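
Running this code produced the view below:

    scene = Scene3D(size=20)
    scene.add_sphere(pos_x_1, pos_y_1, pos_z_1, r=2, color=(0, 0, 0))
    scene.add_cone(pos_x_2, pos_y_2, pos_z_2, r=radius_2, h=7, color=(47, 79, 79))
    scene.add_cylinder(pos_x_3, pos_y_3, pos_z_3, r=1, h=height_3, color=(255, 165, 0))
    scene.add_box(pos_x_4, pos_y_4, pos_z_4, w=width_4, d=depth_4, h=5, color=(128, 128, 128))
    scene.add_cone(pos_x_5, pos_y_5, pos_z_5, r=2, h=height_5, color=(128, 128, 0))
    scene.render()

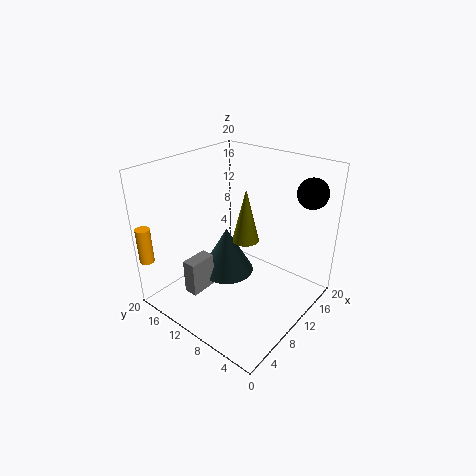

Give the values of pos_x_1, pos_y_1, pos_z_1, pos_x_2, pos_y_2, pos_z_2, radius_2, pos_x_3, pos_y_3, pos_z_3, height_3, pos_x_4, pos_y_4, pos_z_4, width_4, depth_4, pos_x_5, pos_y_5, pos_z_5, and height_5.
pos_x_1 = 15, pos_y_1 = 2, pos_z_1 = 17, pos_x_2 = 11, pos_y_2 = 13, pos_z_2 = 3, radius_2 = 4, pos_x_3 = 1, pos_y_3 = 19, pos_z_3 = 7, height_3 = 5, pos_x_4 = 4, pos_y_4 = 13, pos_z_4 = 2, width_4 = 4, depth_4 = 2, pos_x_5 = 13, pos_y_5 = 11, pos_z_5 = 8, height_5 = 8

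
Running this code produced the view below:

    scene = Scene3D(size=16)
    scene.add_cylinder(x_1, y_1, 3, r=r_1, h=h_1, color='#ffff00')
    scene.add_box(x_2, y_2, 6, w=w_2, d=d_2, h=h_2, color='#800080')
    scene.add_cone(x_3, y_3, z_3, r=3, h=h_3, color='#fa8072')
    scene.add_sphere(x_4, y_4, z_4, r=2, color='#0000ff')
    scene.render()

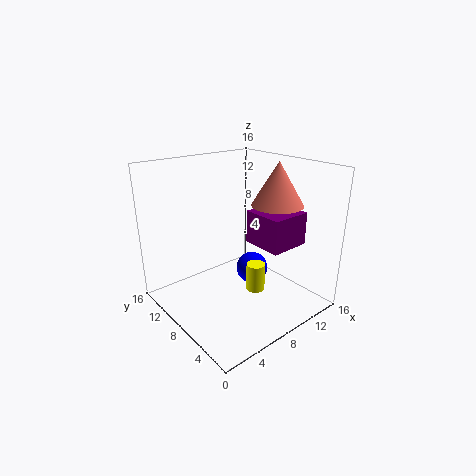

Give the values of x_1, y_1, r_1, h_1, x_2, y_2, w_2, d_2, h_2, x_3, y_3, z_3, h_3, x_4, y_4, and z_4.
x_1 = 8
y_1 = 5
r_1 = 1
h_1 = 3
x_2 = 11
y_2 = 5
w_2 = 5
d_2 = 5
h_2 = 4
x_3 = 13
y_3 = 7
z_3 = 11
h_3 = 5
x_4 = 12
y_4 = 10
z_4 = 2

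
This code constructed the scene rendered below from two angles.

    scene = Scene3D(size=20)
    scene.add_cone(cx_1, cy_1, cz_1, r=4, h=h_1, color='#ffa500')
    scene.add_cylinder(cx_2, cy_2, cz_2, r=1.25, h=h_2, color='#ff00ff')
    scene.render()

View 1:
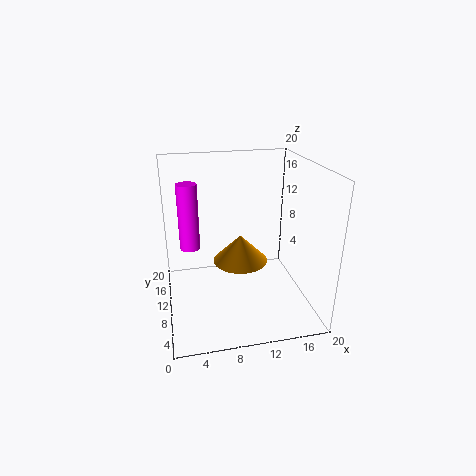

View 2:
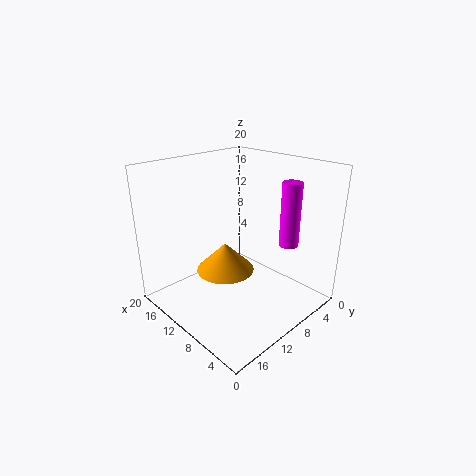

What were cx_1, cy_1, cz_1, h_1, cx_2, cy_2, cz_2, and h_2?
cx_1 = 10.75, cy_1 = 11.75, cz_1 = 5.5, h_1 = 4, cx_2 = 3.25, cy_2 = 7.5, cz_2 = 10.5, h_2 = 8.25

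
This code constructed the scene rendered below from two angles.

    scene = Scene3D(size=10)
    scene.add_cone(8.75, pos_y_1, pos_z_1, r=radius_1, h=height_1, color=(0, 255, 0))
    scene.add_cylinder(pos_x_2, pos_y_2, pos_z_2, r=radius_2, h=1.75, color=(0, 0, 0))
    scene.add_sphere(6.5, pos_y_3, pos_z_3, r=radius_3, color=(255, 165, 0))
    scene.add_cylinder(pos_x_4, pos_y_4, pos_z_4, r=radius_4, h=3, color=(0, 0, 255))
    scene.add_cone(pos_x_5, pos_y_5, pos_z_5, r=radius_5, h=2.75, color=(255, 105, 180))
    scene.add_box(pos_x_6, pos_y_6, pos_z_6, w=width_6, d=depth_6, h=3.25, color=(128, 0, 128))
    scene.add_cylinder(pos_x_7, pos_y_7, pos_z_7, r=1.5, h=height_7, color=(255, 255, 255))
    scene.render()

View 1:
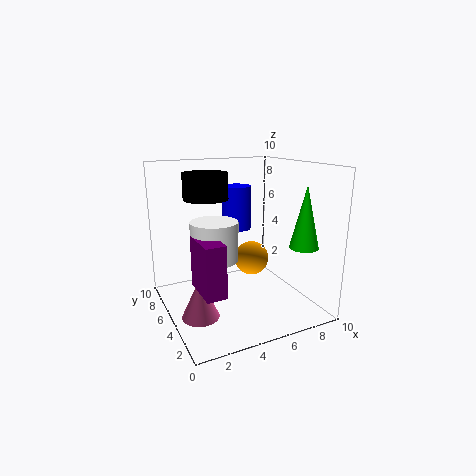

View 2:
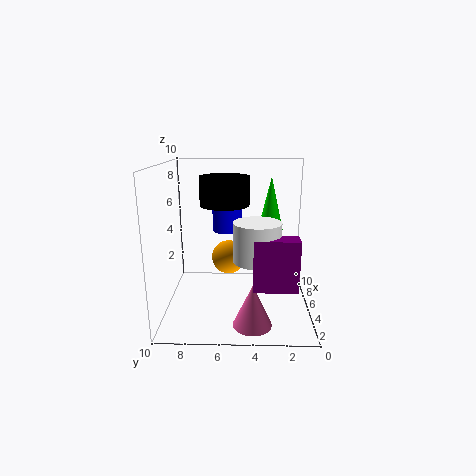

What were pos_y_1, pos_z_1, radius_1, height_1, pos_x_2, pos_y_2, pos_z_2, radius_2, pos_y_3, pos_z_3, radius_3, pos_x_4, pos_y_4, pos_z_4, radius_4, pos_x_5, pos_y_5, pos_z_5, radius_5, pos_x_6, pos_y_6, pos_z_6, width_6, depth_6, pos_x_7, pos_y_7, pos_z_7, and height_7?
pos_y_1 = 2.5
pos_z_1 = 4.5
radius_1 = 1
height_1 = 4.25
pos_x_2 = 3
pos_y_2 = 5.75
pos_z_2 = 7.75
radius_2 = 1.5
pos_y_3 = 5.75
pos_z_3 = 3
radius_3 = 1.25
pos_x_4 = 5.25
pos_y_4 = 5.75
pos_z_4 = 5.5
radius_4 = 1
pos_x_5 = 1.75
pos_y_5 = 4
pos_z_5 = 0.25
radius_5 = 1.25
pos_x_6 = 1.25
pos_y_6 = 1.25
pos_z_6 = 2.75
width_6 = 1.25
depth_6 = 2.75
pos_x_7 = 2.75
pos_y_7 = 3.75
pos_z_7 = 4.25
height_7 = 2.5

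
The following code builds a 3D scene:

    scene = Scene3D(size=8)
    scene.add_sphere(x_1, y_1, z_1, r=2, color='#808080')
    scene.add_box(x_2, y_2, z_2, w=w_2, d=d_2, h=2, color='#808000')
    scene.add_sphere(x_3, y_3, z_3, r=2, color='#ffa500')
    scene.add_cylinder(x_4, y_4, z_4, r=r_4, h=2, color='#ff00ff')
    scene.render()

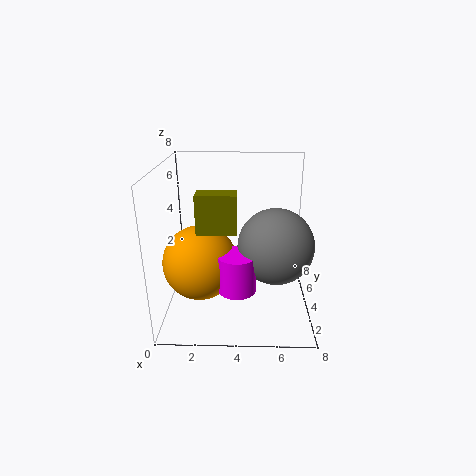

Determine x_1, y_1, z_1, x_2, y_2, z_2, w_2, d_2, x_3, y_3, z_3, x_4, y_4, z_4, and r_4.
x_1 = 6; y_1 = 3; z_1 = 4; x_2 = 2; y_2 = 2; z_2 = 5; w_2 = 2; d_2 = 1; x_3 = 2; y_3 = 3; z_3 = 3; x_4 = 4; y_4 = 2; z_4 = 2; r_4 = 1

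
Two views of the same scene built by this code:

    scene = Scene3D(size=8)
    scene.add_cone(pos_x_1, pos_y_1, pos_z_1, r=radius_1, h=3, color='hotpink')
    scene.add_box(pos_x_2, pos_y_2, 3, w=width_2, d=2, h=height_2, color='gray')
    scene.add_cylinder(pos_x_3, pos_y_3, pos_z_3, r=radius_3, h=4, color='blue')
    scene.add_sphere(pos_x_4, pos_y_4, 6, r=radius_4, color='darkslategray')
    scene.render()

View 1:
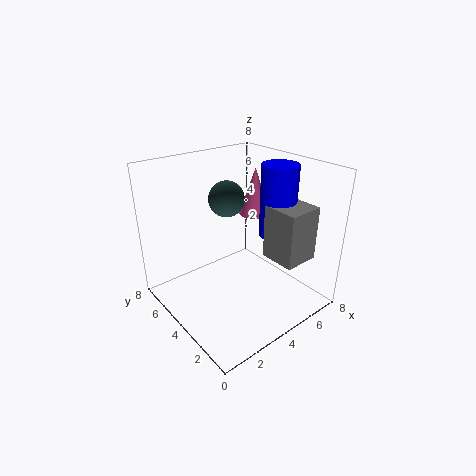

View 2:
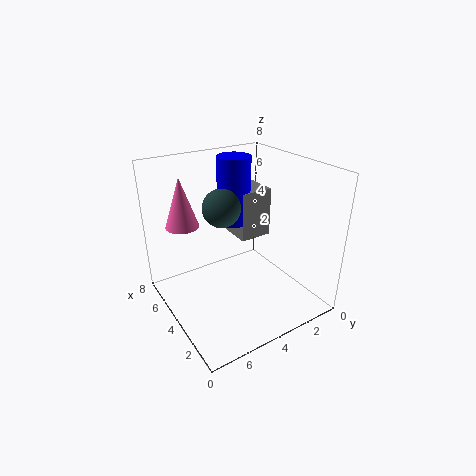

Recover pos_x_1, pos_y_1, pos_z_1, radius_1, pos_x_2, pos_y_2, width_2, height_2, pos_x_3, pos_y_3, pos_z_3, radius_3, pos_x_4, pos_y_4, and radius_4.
pos_x_1 = 7
pos_y_1 = 6
pos_z_1 = 4
radius_1 = 1
pos_x_2 = 5
pos_y_2 = 1
width_2 = 2
height_2 = 3
pos_x_3 = 6
pos_y_3 = 3
pos_z_3 = 4
radius_3 = 1
pos_x_4 = 4
pos_y_4 = 5
radius_4 = 1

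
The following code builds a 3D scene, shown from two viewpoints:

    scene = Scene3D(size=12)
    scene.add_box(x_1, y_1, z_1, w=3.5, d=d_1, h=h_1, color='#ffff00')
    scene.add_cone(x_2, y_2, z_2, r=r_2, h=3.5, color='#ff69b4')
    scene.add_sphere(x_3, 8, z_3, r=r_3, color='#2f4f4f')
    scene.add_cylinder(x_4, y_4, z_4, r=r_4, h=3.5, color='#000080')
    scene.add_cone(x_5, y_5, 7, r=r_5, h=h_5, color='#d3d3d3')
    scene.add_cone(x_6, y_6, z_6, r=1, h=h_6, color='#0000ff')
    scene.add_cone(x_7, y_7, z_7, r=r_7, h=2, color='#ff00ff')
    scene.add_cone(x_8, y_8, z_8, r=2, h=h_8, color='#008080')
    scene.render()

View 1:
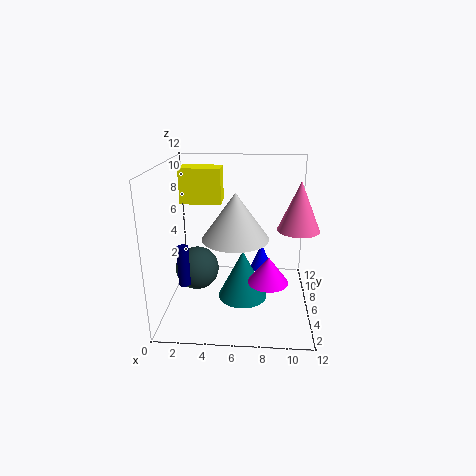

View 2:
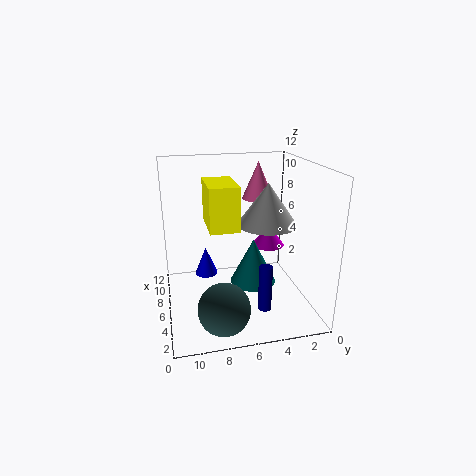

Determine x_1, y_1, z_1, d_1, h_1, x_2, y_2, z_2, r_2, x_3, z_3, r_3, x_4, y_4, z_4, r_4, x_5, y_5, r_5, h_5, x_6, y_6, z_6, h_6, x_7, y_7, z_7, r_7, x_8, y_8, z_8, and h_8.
x_1 = 1
y_1 = 7
z_1 = 8.5
d_1 = 2
h_1 = 3
x_2 = 10.5
y_2 = 3
z_2 = 8
r_2 = 1.5
x_3 = 2
z_3 = 2
r_3 = 2
x_4 = 1.5
y_4 = 5
z_4 = 2
r_4 = 0.5
x_5 = 6
y_5 = 3.5
r_5 = 2.5
h_5 = 3.5
x_6 = 8
y_6 = 8.5
z_6 = 2
h_6 = 2.5
x_7 = 8.5
y_7 = 2.5
z_7 = 4
r_7 = 1.5
x_8 = 6.5
y_8 = 4.5
z_8 = 1.5
h_8 = 4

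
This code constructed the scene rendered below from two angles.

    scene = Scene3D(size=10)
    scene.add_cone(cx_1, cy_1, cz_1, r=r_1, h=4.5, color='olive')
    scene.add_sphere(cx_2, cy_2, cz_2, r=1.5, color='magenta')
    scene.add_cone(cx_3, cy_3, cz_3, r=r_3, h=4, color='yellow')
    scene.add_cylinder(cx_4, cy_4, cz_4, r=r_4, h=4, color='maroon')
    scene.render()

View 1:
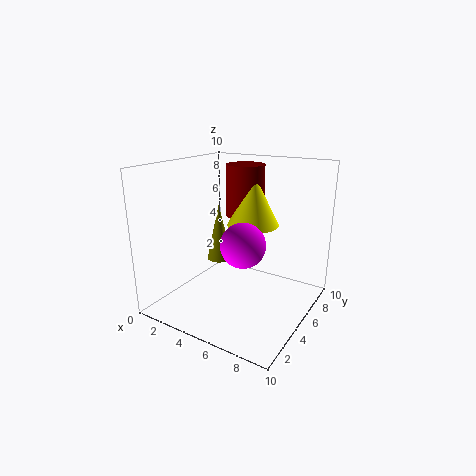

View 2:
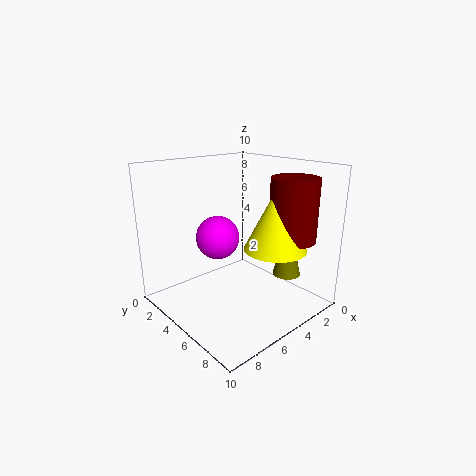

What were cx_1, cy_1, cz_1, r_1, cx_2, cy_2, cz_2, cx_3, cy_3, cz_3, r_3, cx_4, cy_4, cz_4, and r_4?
cx_1 = 2; cy_1 = 7; cz_1 = 2; r_1 = 1; cx_2 = 6; cy_2 = 4; cz_2 = 5; cx_3 = 4.5; cy_3 = 8; cz_3 = 5; r_3 = 2; cx_4 = 3.5; cy_4 = 8.5; cz_4 = 5.5; r_4 = 1.5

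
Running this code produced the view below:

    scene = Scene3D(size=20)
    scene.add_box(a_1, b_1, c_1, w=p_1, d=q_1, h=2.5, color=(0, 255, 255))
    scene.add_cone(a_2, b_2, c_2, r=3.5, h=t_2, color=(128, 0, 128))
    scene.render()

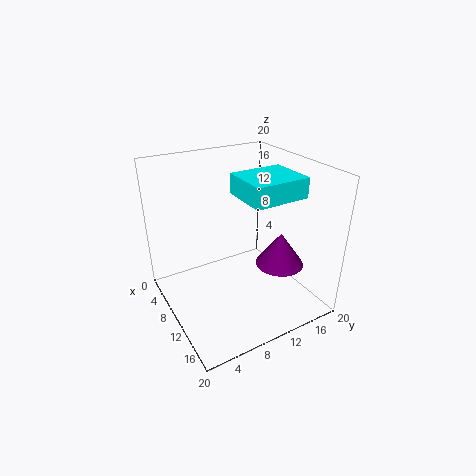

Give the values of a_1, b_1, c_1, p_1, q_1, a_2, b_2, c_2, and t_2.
a_1 = 11.5; b_1 = 8; c_1 = 17.5; p_1 = 6; q_1 = 7; a_2 = 12; b_2 = 16; c_2 = 5; t_2 = 5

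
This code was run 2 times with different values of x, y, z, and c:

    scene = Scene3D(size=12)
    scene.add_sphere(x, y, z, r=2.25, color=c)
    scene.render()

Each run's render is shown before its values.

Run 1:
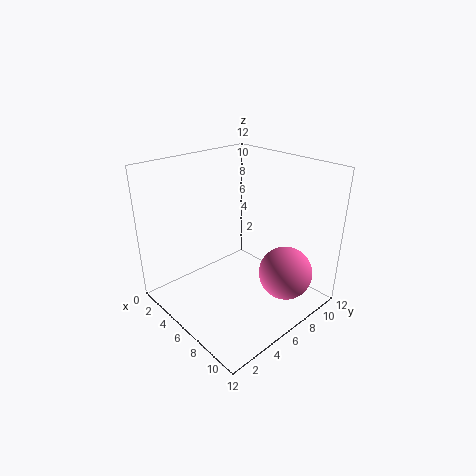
x = 9.25; y = 8.5; z = 3; c = 'hotpink'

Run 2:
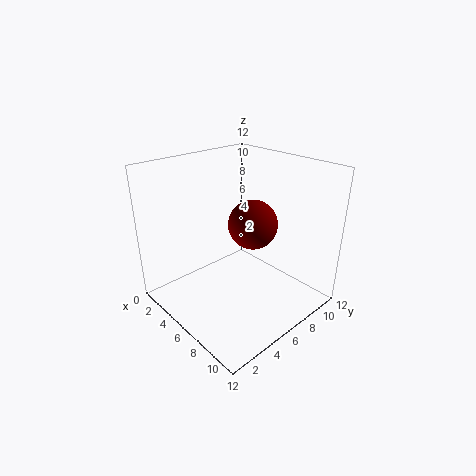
x = 5; y = 8.75; z = 6; c = 'maroon'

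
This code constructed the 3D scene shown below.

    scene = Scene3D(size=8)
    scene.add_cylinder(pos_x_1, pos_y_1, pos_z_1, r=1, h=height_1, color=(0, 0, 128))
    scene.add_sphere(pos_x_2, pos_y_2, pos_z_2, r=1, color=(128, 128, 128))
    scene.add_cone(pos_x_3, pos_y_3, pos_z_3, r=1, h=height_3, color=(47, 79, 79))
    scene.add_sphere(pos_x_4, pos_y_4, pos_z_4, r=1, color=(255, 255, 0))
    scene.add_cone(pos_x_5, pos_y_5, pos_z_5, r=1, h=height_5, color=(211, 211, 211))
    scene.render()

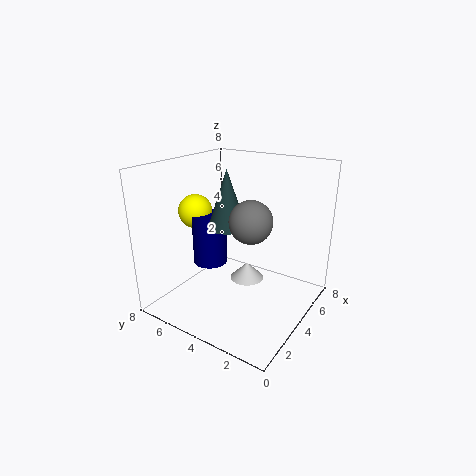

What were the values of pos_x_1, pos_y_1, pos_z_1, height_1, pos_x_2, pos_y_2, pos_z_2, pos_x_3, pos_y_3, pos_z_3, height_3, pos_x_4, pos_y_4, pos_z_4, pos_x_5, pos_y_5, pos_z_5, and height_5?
pos_x_1 = 4; pos_y_1 = 6; pos_z_1 = 2; height_1 = 3; pos_x_2 = 2; pos_y_2 = 2; pos_z_2 = 6; pos_x_3 = 3; pos_y_3 = 4; pos_z_3 = 5; height_3 = 3; pos_x_4 = 4; pos_y_4 = 7; pos_z_4 = 5; pos_x_5 = 5; pos_y_5 = 4; pos_z_5 = 1; height_5 = 1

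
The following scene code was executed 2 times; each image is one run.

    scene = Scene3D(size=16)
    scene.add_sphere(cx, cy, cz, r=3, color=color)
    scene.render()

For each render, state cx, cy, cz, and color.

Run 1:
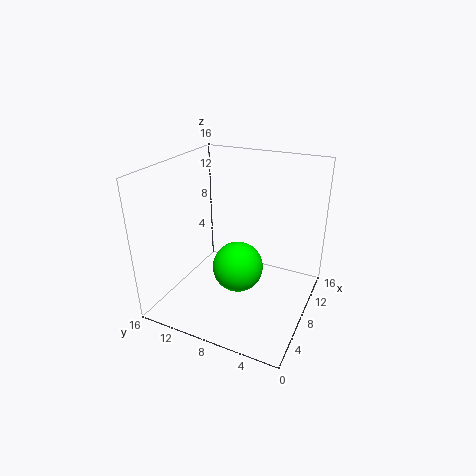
cx = 9
cy = 8.5
cz = 3.5
color = 'lime'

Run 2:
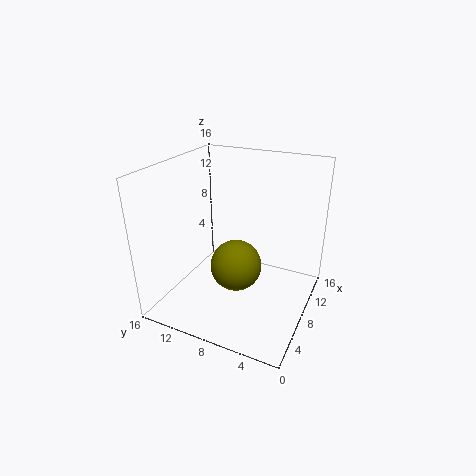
cx = 8.5
cy = 8.5
cz = 4
color = 'olive'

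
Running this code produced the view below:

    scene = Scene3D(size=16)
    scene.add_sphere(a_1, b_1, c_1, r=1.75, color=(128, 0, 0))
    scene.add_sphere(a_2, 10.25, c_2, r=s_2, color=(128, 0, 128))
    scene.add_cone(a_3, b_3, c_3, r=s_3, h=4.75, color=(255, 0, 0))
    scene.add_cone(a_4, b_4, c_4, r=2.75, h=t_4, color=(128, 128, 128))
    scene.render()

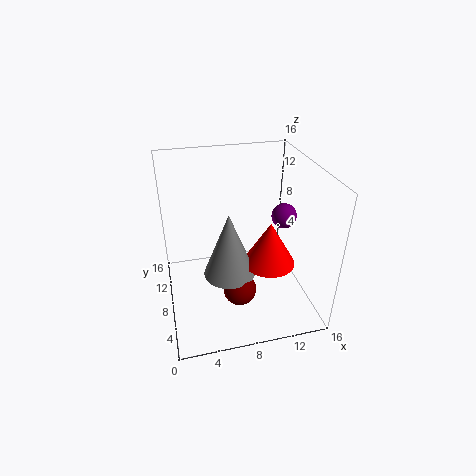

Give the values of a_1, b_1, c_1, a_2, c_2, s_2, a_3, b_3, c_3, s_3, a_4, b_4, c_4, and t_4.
a_1 = 7.25; b_1 = 4.25; c_1 = 4; a_2 = 14.25; c_2 = 8.75; s_2 = 1.5; a_3 = 10.75; b_3 = 5.25; c_3 = 6.25; s_3 = 2.75; a_4 = 6.5; b_4 = 5.75; c_4 = 5.25; t_4 = 7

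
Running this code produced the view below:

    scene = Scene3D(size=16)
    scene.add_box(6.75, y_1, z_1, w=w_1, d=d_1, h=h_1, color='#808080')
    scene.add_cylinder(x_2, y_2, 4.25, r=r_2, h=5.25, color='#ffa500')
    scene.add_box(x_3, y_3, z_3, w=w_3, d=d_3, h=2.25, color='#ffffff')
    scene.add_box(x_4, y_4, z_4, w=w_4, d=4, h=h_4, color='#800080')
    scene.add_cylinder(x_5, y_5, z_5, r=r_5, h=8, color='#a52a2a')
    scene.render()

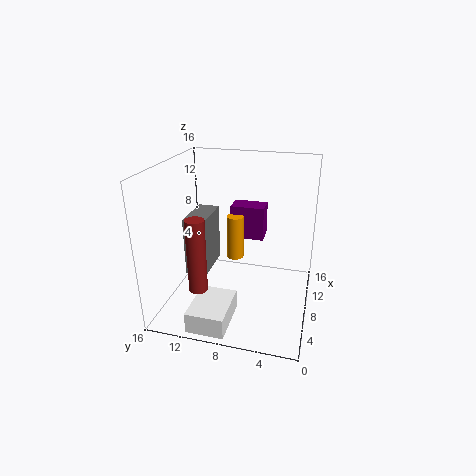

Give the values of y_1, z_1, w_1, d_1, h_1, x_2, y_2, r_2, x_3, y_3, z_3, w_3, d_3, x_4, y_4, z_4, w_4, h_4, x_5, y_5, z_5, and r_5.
y_1 = 11.5, z_1 = 3.25, w_1 = 5.25, d_1 = 2.5, h_1 = 6.75, x_2 = 10.5, y_2 = 9, r_2 = 1, x_3 = 0.25, y_3 = 7.5, z_3 = 0.5, w_3 = 5.25, d_3 = 4, x_4 = 11, y_4 = 5.75, z_4 = 6.5, w_4 = 2.5, h_4 = 4, x_5 = 3.75, y_5 = 11.25, z_5 = 3.5, r_5 = 1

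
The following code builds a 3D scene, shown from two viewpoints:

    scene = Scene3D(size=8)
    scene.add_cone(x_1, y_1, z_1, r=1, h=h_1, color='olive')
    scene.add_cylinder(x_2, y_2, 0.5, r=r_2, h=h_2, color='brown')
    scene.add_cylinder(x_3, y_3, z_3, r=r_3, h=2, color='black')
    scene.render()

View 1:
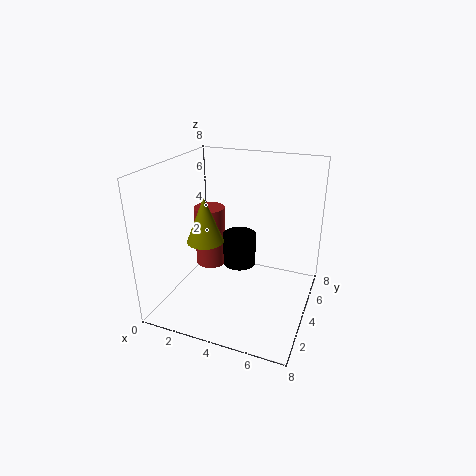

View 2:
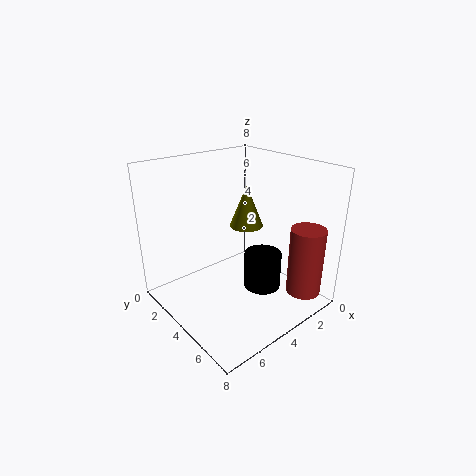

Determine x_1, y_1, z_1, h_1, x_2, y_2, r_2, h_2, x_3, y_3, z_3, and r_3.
x_1 = 2.5; y_1 = 3; z_1 = 4; h_1 = 2.5; x_2 = 1; y_2 = 6.5; r_2 = 1; h_2 = 4; x_3 = 3.5; y_3 = 5.5; z_3 = 1.5; r_3 = 1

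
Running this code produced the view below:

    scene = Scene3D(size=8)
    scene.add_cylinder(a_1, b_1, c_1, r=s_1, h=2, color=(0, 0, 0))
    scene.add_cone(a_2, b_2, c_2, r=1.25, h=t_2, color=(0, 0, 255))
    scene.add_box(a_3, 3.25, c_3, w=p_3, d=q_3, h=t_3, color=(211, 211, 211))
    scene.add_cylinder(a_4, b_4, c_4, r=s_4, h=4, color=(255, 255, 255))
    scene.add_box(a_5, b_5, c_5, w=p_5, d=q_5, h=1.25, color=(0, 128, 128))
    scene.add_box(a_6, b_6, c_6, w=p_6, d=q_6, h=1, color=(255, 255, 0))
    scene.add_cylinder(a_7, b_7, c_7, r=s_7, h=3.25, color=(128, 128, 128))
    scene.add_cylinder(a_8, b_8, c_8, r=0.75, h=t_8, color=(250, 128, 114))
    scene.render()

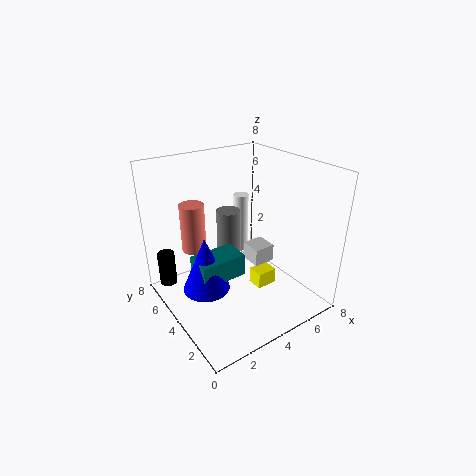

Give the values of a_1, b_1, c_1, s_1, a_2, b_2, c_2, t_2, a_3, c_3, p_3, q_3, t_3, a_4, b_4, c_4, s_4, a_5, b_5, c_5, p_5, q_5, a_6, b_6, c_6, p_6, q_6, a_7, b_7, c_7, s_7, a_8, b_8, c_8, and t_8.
a_1 = 0.75
b_1 = 6.75
c_1 = 0.75
s_1 = 0.5
a_2 = 1.75
b_2 = 3.75
c_2 = 1.75
t_2 = 3
a_3 = 4.75
c_3 = 2.25
p_3 = 1.25
q_3 = 1.25
t_3 = 1
a_4 = 6.5
b_4 = 7.25
c_4 = 1
s_4 = 0.5
a_5 = 1.25
b_5 = 3
c_5 = 2.25
p_5 = 2.5
q_5 = 1.5
a_6 = 5.25
b_6 = 3.5
c_6 = 0.25
p_6 = 1.25
q_6 = 1
a_7 = 5
b_7 = 6.5
c_7 = 1.25
s_7 = 0.75
a_8 = 2.75
b_8 = 7
c_8 = 2.25
t_8 = 3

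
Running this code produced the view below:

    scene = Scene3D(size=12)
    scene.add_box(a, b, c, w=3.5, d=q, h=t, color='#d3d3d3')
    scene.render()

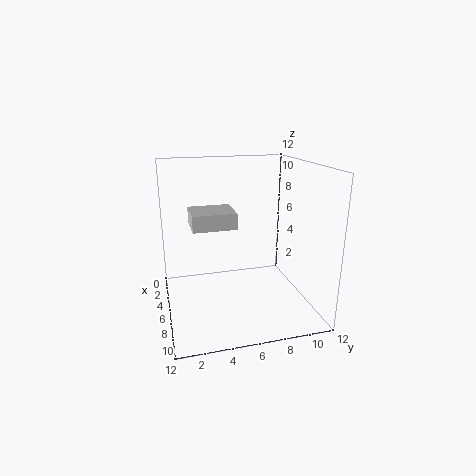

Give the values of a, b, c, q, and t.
a = 0.5
b = 2.5
c = 6
q = 4
t = 1.5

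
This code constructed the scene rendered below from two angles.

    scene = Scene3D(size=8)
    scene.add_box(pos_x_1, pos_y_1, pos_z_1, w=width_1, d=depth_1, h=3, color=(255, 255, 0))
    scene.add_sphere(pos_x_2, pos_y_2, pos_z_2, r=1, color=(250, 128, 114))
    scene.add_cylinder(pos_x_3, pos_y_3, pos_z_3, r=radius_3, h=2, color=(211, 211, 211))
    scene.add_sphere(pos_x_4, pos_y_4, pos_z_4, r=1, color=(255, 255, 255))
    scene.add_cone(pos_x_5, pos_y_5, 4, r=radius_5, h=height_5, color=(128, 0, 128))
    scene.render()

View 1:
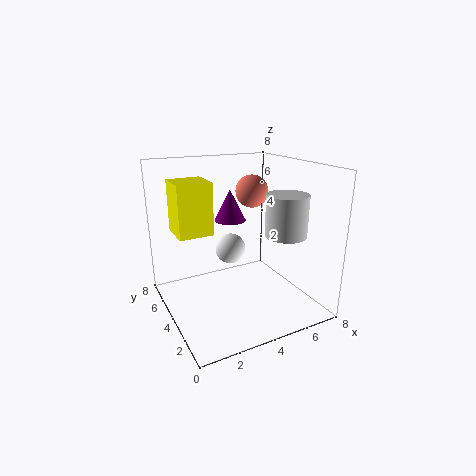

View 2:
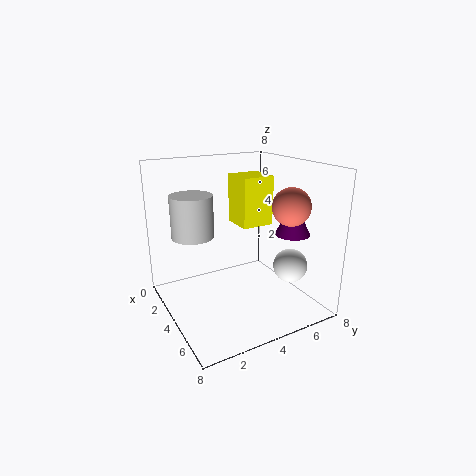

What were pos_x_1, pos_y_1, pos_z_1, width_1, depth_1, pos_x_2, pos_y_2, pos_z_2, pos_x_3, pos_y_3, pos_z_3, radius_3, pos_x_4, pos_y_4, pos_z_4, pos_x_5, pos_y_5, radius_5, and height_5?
pos_x_1 = 1, pos_y_1 = 5, pos_z_1 = 4, width_1 = 2, depth_1 = 2, pos_x_2 = 6, pos_y_2 = 6, pos_z_2 = 6, pos_x_3 = 5, pos_y_3 = 1, pos_z_3 = 5, radius_3 = 1, pos_x_4 = 5, pos_y_4 = 7, pos_z_4 = 2, pos_x_5 = 5, pos_y_5 = 7, radius_5 = 1, height_5 = 2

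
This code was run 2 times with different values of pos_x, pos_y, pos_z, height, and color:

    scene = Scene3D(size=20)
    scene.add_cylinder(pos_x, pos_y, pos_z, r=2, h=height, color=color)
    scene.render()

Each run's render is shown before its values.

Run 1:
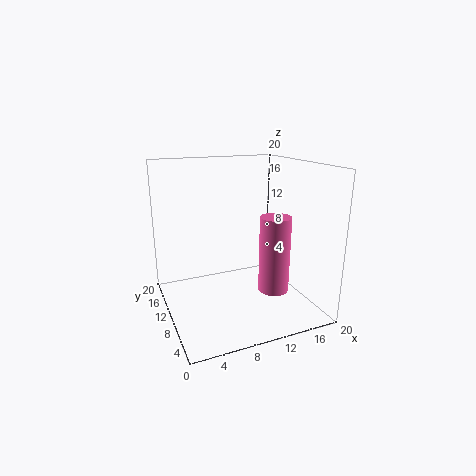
pos_x = 13, pos_y = 5, pos_z = 4, height = 10, color = 'hotpink'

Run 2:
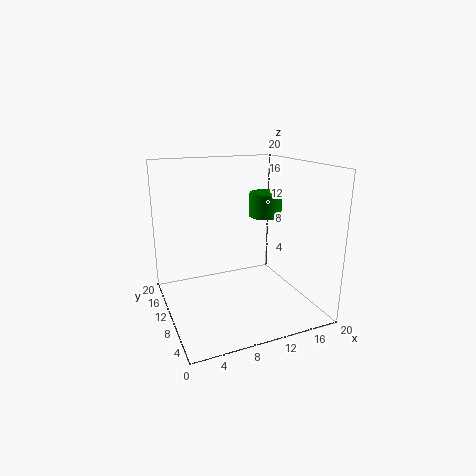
pos_x = 12, pos_y = 6, pos_z = 14, height = 3, color = 'green'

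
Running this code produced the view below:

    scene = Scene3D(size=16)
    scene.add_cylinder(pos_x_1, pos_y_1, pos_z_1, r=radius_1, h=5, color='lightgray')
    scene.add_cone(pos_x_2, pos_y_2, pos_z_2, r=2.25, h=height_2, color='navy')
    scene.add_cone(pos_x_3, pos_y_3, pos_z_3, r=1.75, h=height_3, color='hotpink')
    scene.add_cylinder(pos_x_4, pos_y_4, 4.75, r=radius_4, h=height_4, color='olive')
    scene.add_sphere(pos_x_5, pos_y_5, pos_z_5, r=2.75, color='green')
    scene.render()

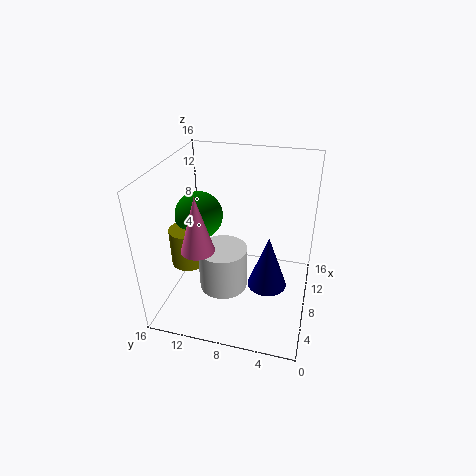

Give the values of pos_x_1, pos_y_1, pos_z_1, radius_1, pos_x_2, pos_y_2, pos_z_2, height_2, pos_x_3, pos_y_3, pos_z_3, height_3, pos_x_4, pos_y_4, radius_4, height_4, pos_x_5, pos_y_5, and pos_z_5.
pos_x_1 = 7, pos_y_1 = 9.5, pos_z_1 = 2, radius_1 = 2.75, pos_x_2 = 8, pos_y_2 = 4.5, pos_z_2 = 2.25, height_2 = 6.25, pos_x_3 = 4.25, pos_y_3 = 11.25, pos_z_3 = 8.25, height_3 = 6, pos_x_4 = 6.75, pos_y_4 = 13.5, radius_4 = 2, height_4 = 4.25, pos_x_5 = 9.25, pos_y_5 = 13, pos_z_5 = 9.5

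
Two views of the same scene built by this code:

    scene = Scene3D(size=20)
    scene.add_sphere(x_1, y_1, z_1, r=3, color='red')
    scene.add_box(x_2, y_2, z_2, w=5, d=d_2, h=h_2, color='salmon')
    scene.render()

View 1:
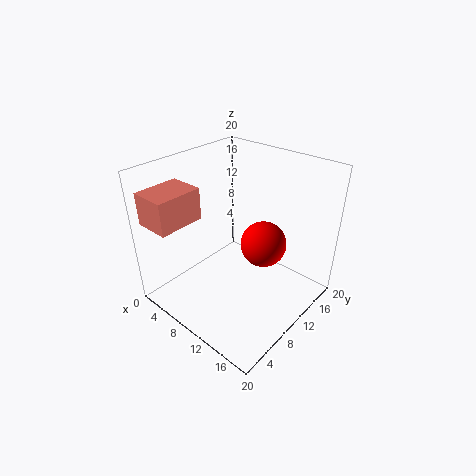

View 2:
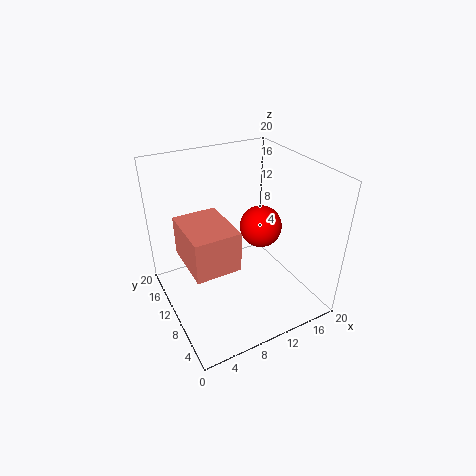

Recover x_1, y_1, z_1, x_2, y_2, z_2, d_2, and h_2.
x_1 = 14, y_1 = 10.5, z_1 = 10.5, x_2 = 0.5, y_2 = 1, z_2 = 12.5, d_2 = 6.5, h_2 = 4.5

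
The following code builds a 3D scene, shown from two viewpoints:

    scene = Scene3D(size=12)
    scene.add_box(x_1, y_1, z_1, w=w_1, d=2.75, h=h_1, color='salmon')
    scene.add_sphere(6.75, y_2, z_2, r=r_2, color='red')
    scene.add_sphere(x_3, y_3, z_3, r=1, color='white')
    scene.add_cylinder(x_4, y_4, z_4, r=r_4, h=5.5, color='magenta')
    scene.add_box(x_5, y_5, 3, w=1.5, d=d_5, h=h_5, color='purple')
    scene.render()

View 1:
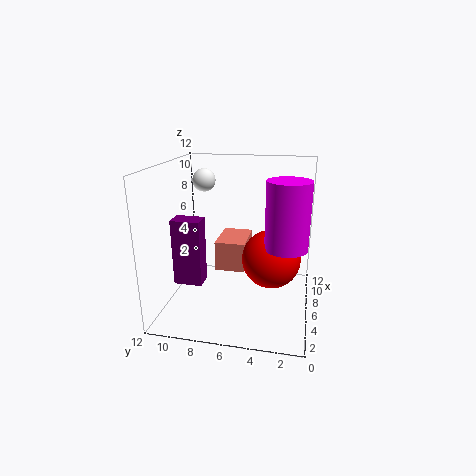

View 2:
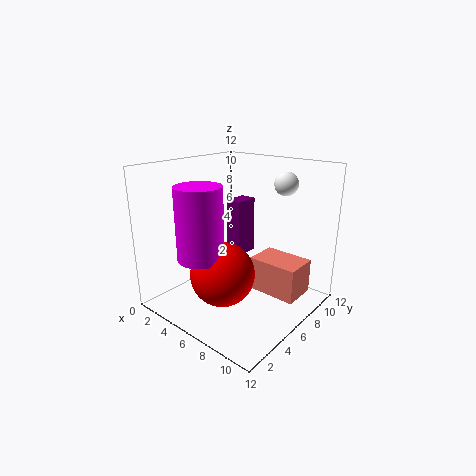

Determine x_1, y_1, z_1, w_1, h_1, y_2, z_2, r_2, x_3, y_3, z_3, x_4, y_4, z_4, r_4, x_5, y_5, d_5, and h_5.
x_1 = 7.5
y_1 = 5.75
z_1 = 2
w_1 = 4
h_1 = 2.75
y_2 = 3.25
z_2 = 4
r_2 = 2.5
x_3 = 8.25
y_3 = 9.5
z_3 = 10.25
x_4 = 5.75
y_4 = 2
z_4 = 5.5
r_4 = 1.75
x_5 = 2.75
y_5 = 8.25
d_5 = 2.25
h_5 = 5.25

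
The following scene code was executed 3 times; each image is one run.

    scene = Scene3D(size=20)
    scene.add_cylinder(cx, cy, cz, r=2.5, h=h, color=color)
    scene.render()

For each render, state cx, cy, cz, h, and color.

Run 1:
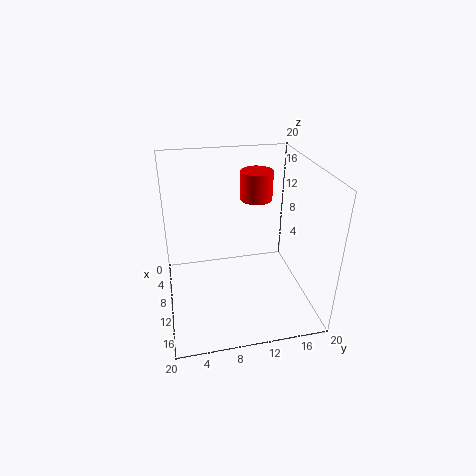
cx = 3
cy = 14.5
cz = 12.5
h = 4.5
color = 'red'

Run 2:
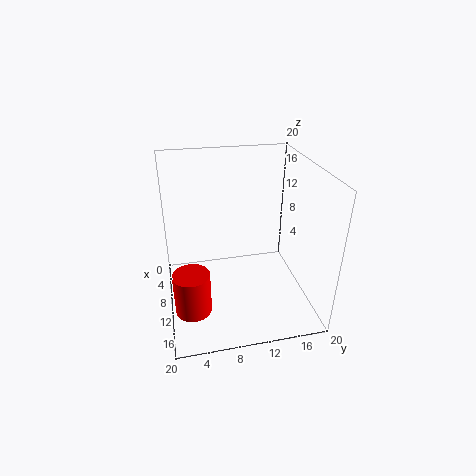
cx = 13
cy = 3
cz = 1
h = 6
color = 'red'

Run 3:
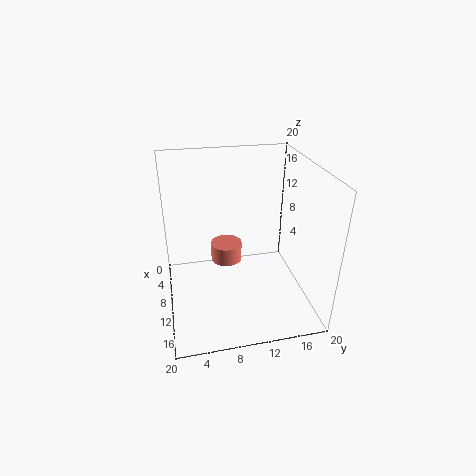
cx = 3.5
cy = 9.5
cz = 2.5
h = 3
color = 'salmon'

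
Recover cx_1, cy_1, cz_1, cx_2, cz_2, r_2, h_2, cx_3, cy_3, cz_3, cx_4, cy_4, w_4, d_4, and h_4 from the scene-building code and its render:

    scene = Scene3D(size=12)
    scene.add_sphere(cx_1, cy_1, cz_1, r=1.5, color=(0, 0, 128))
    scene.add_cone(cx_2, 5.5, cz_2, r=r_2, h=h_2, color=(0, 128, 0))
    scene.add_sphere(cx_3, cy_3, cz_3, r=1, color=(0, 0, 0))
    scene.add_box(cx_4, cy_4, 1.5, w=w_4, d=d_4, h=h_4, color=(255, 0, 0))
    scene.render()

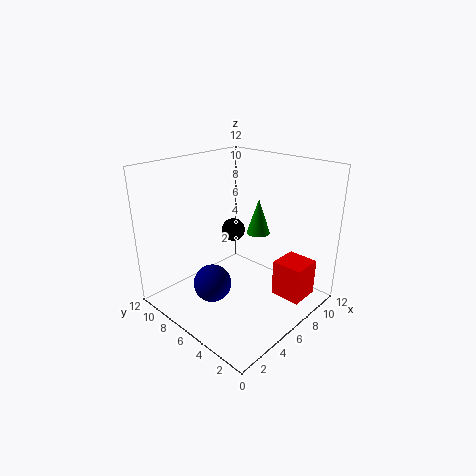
cx_1 = 3
cy_1 = 6
cz_1 = 3
cx_2 = 8
cz_2 = 6
r_2 = 1
h_2 = 3
cx_3 = 7
cy_3 = 7.5
cz_3 = 6
cx_4 = 7
cy_4 = 0.5
w_4 = 2.5
d_4 = 2.5
h_4 = 3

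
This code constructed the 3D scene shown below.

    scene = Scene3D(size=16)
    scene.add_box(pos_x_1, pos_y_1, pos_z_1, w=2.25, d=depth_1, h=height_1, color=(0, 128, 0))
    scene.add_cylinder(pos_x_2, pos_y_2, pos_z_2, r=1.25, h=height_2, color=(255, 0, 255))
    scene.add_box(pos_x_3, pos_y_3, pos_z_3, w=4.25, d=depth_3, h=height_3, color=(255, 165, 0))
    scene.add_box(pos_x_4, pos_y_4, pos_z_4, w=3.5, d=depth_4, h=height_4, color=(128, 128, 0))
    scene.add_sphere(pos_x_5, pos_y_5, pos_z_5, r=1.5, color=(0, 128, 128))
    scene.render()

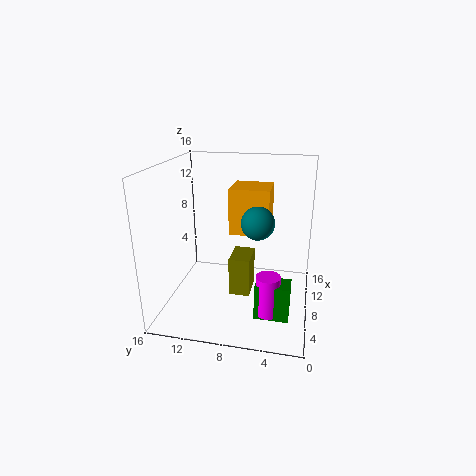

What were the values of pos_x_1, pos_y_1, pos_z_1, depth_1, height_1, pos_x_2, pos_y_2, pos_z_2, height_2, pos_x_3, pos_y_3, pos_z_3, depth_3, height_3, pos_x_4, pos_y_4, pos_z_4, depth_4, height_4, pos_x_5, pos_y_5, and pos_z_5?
pos_x_1 = 2.75
pos_y_1 = 1.75
pos_z_1 = 1.5
depth_1 = 3.5
height_1 = 3.75
pos_x_2 = 3.75
pos_y_2 = 4
pos_z_2 = 1.75
height_2 = 4.25
pos_x_3 = 8.75
pos_y_3 = 4.75
pos_z_3 = 8
depth_3 = 4.5
height_3 = 5.25
pos_x_4 = 5.5
pos_y_4 = 6.25
pos_z_4 = 2.25
depth_4 = 2.25
height_4 = 4.25
pos_x_5 = 2.5
pos_y_5 = 5
pos_z_5 = 12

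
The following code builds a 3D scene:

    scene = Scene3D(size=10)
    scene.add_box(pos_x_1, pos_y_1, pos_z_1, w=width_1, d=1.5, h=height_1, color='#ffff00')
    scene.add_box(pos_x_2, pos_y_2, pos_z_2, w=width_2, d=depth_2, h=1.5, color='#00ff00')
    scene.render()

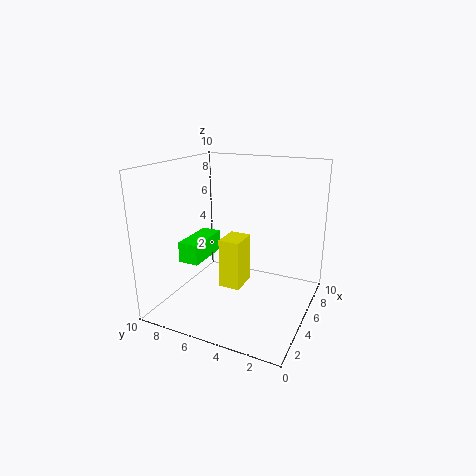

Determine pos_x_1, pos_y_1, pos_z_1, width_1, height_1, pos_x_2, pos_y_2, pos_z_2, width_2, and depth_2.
pos_x_1 = 4, pos_y_1 = 4.5, pos_z_1 = 1.5, width_1 = 2, height_1 = 3.5, pos_x_2 = 3.5, pos_y_2 = 7.5, pos_z_2 = 3, width_2 = 3.5, depth_2 = 1.5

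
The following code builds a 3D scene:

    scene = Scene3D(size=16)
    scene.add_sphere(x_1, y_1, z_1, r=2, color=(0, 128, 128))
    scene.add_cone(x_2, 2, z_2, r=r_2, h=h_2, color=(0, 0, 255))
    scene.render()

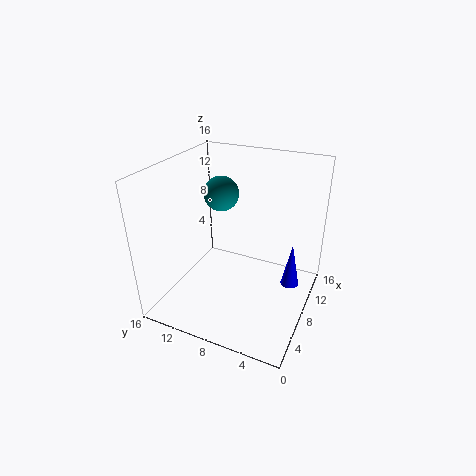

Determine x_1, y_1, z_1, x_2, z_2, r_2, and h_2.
x_1 = 10, y_1 = 11, z_1 = 12, x_2 = 9, z_2 = 3, r_2 = 1, h_2 = 5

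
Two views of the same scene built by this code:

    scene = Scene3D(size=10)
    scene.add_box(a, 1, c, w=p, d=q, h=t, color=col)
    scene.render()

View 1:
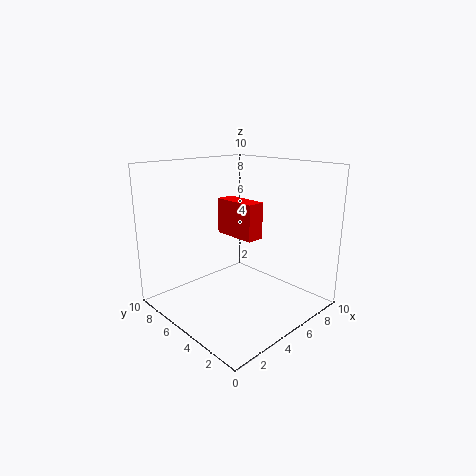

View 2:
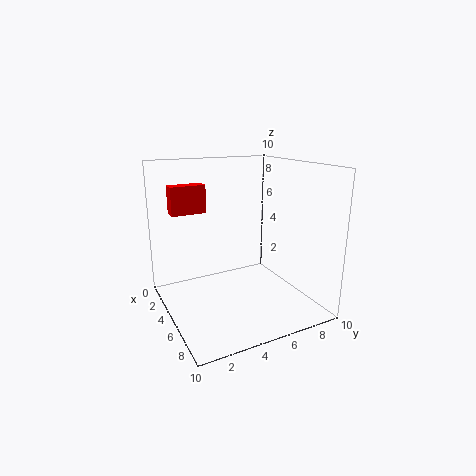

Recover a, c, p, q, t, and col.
a = 2, c = 6.5, p = 1, q = 2.5, t = 2, col = 'red'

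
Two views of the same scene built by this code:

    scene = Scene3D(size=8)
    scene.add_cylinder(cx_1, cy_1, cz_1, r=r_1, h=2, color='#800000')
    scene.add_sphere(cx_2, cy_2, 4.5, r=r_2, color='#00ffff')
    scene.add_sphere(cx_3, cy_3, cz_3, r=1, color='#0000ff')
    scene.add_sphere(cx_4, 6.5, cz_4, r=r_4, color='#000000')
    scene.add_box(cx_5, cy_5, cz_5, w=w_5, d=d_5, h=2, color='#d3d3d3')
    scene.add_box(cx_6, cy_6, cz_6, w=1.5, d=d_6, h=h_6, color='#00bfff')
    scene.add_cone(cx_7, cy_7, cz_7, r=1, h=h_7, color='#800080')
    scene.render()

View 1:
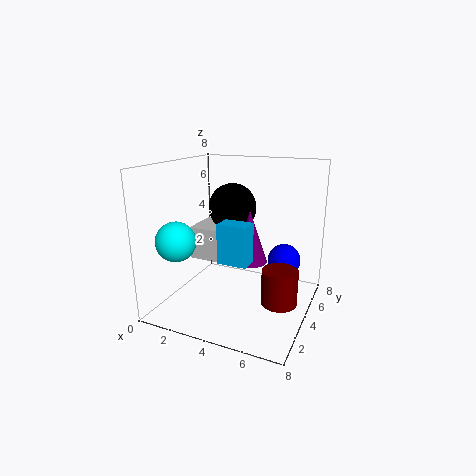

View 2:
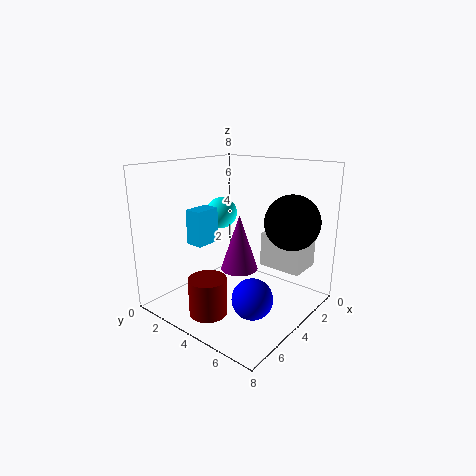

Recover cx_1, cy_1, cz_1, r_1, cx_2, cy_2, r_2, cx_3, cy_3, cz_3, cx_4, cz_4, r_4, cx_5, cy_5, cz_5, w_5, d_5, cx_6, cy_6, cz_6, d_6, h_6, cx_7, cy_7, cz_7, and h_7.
cx_1 = 6.5, cy_1 = 4, cz_1 = 0.5, r_1 = 1, cx_2 = 2, cy_2 = 1, r_2 = 1, cx_3 = 6, cy_3 = 6.5, cz_3 = 2, cx_4 = 2.5, cz_4 = 5, r_4 = 1.5, cx_5 = 0.5, cy_5 = 4.5, cz_5 = 2, w_5 = 2, d_5 = 2.5, cx_6 = 4, cy_6 = 1.5, cz_6 = 3.5, d_6 = 1, h_6 = 2, cx_7 = 4.5, cy_7 = 4.5, cz_7 = 2.5, h_7 = 3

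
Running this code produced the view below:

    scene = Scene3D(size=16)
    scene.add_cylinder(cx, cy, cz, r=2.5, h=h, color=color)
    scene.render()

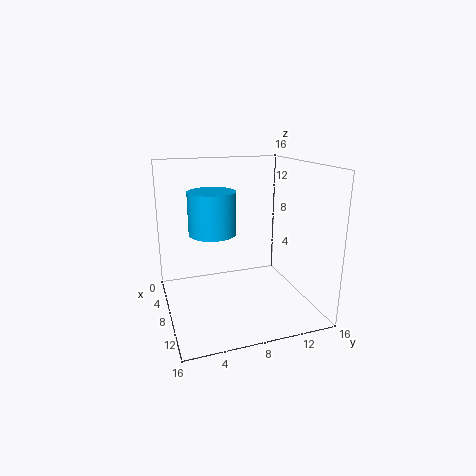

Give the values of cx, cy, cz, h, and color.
cx = 8.5, cy = 5, cz = 9, h = 4.5, color = 'deepskyblue'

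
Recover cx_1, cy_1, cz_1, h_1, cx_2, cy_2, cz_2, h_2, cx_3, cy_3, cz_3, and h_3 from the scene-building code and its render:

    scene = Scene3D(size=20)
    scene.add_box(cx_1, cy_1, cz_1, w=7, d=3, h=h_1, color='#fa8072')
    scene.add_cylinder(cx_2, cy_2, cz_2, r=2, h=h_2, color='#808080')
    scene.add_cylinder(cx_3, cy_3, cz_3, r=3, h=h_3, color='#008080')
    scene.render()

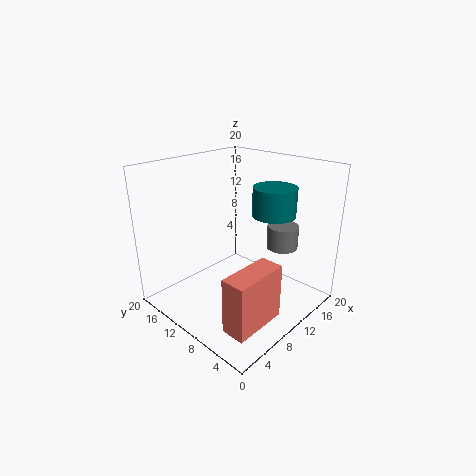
cx_1 = 1, cy_1 = 1, cz_1 = 3, h_1 = 7, cx_2 = 12, cy_2 = 4, cz_2 = 10, h_2 = 3, cx_3 = 14, cy_3 = 7, cz_3 = 13, h_3 = 4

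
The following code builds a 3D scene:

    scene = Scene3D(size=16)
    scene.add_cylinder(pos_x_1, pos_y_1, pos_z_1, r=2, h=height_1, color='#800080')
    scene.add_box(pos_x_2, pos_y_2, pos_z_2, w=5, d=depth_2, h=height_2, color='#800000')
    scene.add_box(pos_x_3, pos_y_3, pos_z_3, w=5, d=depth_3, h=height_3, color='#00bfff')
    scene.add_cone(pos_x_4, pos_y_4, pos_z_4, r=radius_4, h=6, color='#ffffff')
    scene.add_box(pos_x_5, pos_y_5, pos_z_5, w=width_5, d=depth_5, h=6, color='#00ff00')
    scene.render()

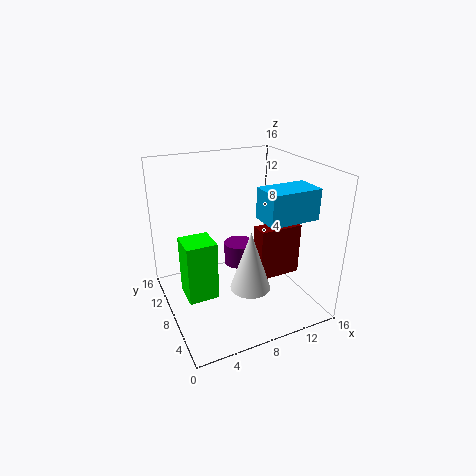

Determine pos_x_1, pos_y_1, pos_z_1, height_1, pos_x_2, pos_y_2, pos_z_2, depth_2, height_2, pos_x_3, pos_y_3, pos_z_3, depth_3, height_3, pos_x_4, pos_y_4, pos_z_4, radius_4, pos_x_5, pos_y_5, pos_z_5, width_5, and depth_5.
pos_x_1 = 11, pos_y_1 = 14, pos_z_1 = 1, height_1 = 3, pos_x_2 = 10, pos_y_2 = 6, pos_z_2 = 3, depth_2 = 2, height_2 = 6, pos_x_3 = 8, pos_y_3 = 1, pos_z_3 = 12, depth_3 = 3, height_3 = 3, pos_x_4 = 7, pos_y_4 = 3, pos_z_4 = 5, radius_4 = 2, pos_x_5 = 1, pos_y_5 = 4, pos_z_5 = 4, width_5 = 3, depth_5 = 3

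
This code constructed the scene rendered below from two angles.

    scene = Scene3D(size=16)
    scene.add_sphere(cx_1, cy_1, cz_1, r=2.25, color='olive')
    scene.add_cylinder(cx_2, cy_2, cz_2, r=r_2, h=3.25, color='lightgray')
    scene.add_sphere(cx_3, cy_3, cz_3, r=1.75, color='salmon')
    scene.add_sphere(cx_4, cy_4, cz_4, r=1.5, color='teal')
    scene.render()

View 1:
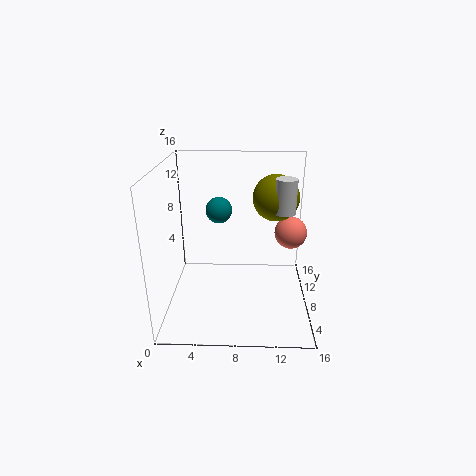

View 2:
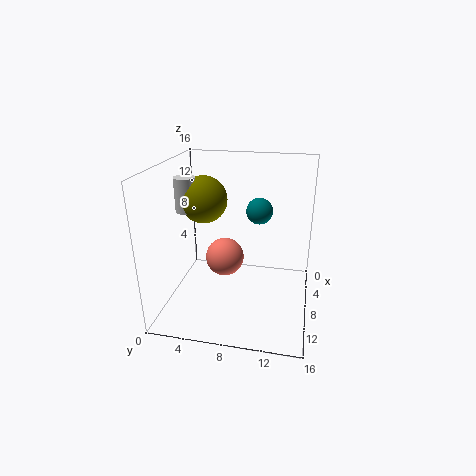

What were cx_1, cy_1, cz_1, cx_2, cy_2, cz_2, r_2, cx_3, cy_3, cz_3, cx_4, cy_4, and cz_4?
cx_1 = 11.75, cy_1 = 5.5, cz_1 = 13.5, cx_2 = 12.5, cy_2 = 4, cz_2 = 12.5, r_2 = 1, cx_3 = 13.75, cy_3 = 8, cz_3 = 8.75, cx_4 = 5.75, cy_4 = 10, cz_4 = 10.5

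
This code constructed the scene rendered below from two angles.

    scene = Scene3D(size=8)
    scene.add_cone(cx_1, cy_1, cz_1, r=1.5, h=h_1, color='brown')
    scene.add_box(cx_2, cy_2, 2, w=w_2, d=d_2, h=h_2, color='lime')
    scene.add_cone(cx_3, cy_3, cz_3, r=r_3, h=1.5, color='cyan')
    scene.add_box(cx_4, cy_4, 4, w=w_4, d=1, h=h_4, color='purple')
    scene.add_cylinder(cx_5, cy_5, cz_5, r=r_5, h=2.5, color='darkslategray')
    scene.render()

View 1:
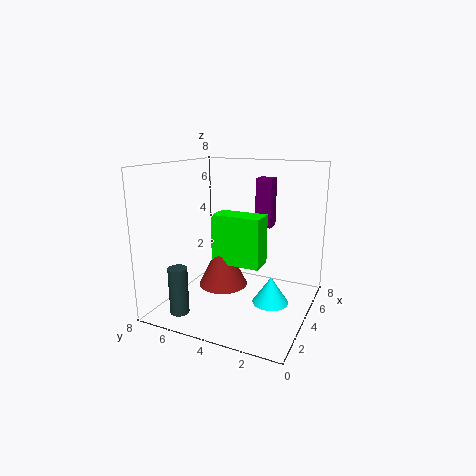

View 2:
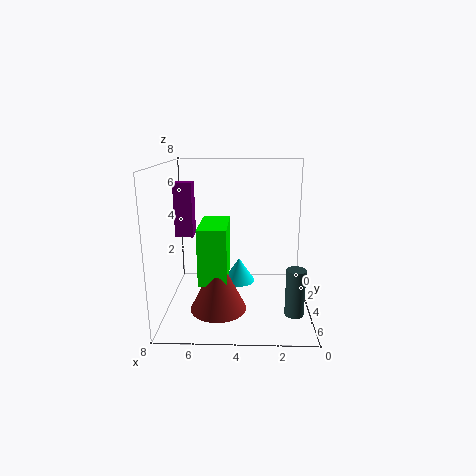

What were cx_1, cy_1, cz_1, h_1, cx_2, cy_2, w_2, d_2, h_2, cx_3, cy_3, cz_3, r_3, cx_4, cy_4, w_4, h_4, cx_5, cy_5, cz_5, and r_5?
cx_1 = 5; cy_1 = 5.5; cz_1 = 0.5; h_1 = 3; cx_2 = 4.5; cy_2 = 3; w_2 = 1.5; d_2 = 3; h_2 = 3; cx_3 = 4; cy_3 = 2; cz_3 = 0.5; r_3 = 1; cx_4 = 6.5; cy_4 = 3; w_4 = 1; h_4 = 3; cx_5 = 1; cy_5 = 6; cz_5 = 0.5; r_5 = 0.5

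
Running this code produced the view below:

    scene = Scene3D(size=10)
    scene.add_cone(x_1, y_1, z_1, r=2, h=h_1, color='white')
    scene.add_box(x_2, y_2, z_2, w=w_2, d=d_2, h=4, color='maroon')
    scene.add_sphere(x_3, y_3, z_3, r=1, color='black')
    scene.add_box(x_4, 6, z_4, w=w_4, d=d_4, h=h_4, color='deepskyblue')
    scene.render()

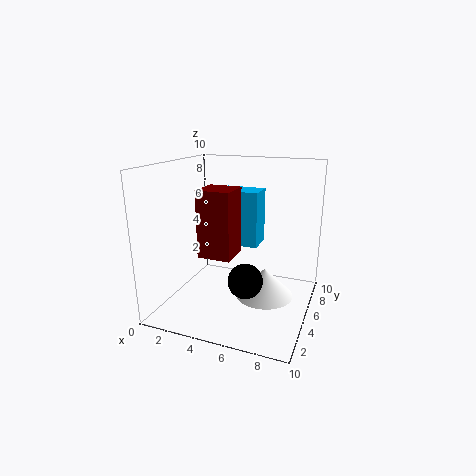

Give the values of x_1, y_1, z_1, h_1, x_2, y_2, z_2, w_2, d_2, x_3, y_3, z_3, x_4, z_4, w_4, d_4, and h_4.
x_1 = 7, y_1 = 5, z_1 = 1, h_1 = 2, x_2 = 4, y_2 = 1, z_2 = 5, w_2 = 2, d_2 = 2, x_3 = 7, y_3 = 1, z_3 = 4, x_4 = 3, z_4 = 4, w_4 = 3, d_4 = 2, h_4 = 4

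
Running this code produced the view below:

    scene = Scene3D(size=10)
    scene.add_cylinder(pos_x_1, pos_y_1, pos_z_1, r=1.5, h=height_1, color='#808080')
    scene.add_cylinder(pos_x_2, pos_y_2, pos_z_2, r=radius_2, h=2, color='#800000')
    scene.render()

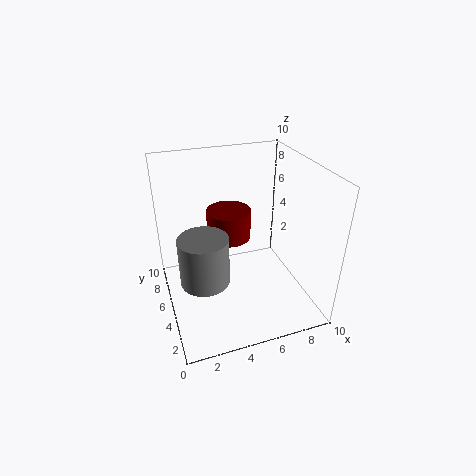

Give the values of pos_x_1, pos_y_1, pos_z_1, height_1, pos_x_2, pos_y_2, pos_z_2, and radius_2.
pos_x_1 = 2, pos_y_1 = 2.5, pos_z_1 = 4, height_1 = 3, pos_x_2 = 4.5, pos_y_2 = 5.5, pos_z_2 = 5, radius_2 = 1.5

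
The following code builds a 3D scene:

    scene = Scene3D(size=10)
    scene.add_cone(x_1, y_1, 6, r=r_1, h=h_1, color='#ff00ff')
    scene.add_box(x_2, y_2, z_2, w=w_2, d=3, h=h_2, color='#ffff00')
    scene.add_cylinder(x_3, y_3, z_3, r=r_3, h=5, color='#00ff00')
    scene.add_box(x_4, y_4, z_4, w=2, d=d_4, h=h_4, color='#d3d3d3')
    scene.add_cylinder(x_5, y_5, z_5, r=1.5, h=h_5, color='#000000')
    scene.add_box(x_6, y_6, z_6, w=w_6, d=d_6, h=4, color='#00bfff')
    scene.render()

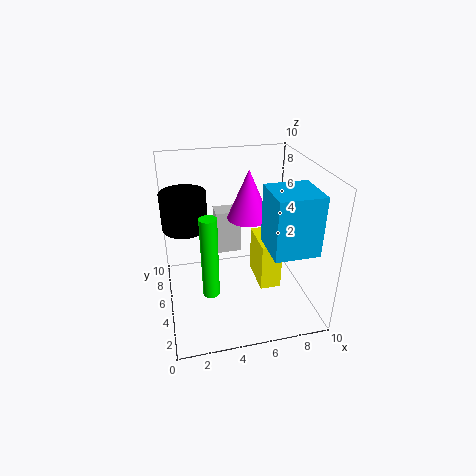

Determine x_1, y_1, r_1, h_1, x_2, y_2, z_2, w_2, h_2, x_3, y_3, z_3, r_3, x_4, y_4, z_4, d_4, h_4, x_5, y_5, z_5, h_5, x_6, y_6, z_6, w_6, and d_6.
x_1 = 6, y_1 = 6, r_1 = 1.5, h_1 = 3.5, x_2 = 6.5, y_2 = 4, z_2 = 1, w_2 = 1.5, h_2 = 3.5, x_3 = 2.5, y_3 = 1.5, z_3 = 3.5, r_3 = 0.5, x_4 = 4, y_4 = 8, z_4 = 2, d_4 = 1.5, h_4 = 3.5, x_5 = 1.5, y_5 = 5.5, z_5 = 6, h_5 = 2.5, x_6 = 6.5, y_6 = 1.5, z_6 = 5, w_6 = 3, d_6 = 3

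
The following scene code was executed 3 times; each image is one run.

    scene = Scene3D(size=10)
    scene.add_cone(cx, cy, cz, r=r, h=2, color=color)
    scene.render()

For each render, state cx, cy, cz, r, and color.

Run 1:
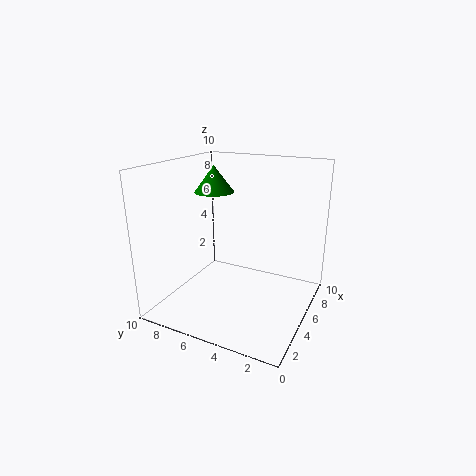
cx = 7, cy = 8, cz = 7.5, r = 1.5, color = 'green'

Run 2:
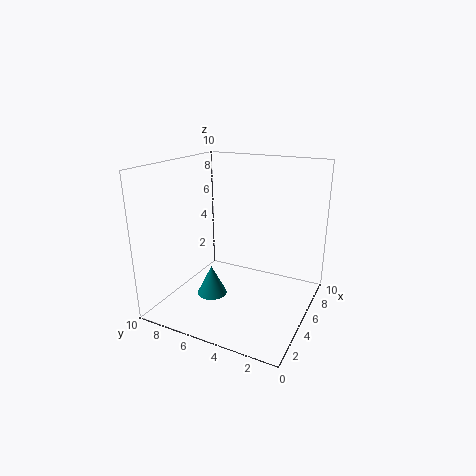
cx = 3, cy = 6, cz = 1.5, r = 1, color = 'teal'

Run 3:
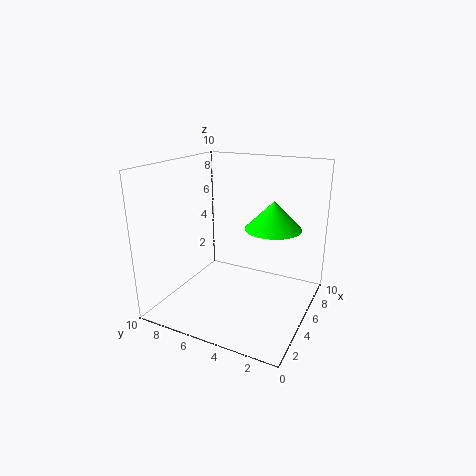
cx = 6.5, cy = 3, cz = 5.5, r = 2, color = 'lime'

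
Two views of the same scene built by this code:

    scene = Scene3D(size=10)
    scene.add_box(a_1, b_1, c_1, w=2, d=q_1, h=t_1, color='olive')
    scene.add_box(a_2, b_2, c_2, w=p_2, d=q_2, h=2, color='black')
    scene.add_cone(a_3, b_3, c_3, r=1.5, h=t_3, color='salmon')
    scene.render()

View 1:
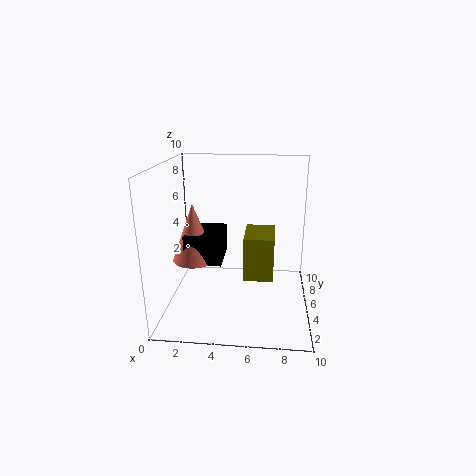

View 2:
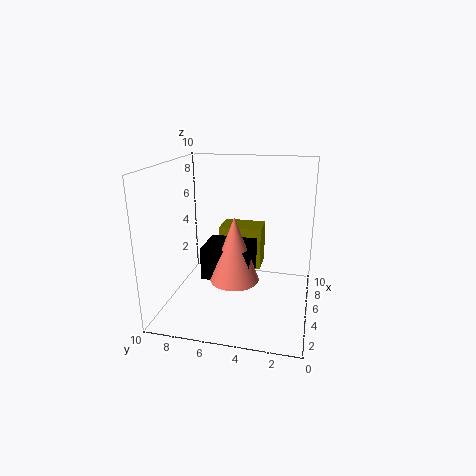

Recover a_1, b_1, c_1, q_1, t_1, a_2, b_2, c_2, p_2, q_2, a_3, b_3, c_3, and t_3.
a_1 = 5.5, b_1 = 3.5, c_1 = 2.5, q_1 = 3, t_1 = 3, a_2 = 1.5, b_2 = 3.5, c_2 = 3.5, p_2 = 2.5, q_2 = 3, a_3 = 2, b_3 = 4.5, c_3 = 3.5, t_3 = 4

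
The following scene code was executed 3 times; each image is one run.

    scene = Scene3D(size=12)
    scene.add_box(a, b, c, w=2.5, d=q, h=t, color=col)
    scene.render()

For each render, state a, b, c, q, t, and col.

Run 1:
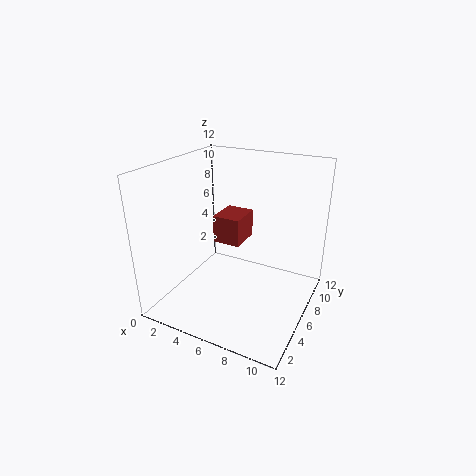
a = 3; b = 7; c = 4.5; q = 3; t = 2.5; col = 'brown'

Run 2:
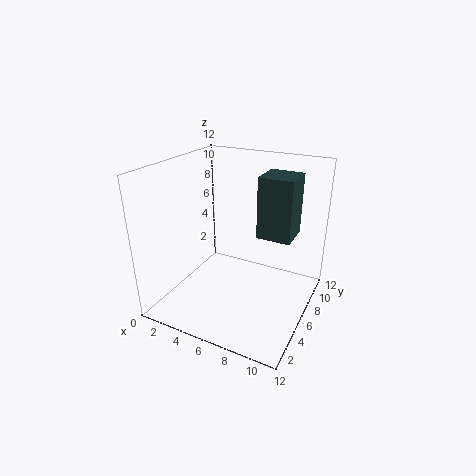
a = 8.5; b = 4; c = 7.5; q = 2.5; t = 4.5; col = 'darkslategray'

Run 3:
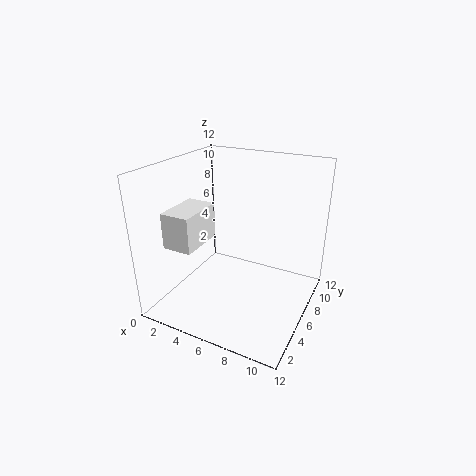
a = 1; b = 2.5; c = 5.5; q = 4; t = 3; col = 'white'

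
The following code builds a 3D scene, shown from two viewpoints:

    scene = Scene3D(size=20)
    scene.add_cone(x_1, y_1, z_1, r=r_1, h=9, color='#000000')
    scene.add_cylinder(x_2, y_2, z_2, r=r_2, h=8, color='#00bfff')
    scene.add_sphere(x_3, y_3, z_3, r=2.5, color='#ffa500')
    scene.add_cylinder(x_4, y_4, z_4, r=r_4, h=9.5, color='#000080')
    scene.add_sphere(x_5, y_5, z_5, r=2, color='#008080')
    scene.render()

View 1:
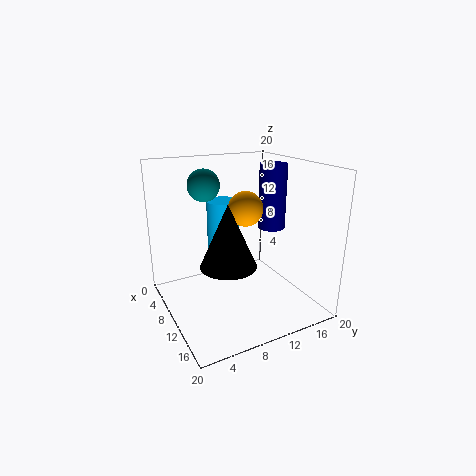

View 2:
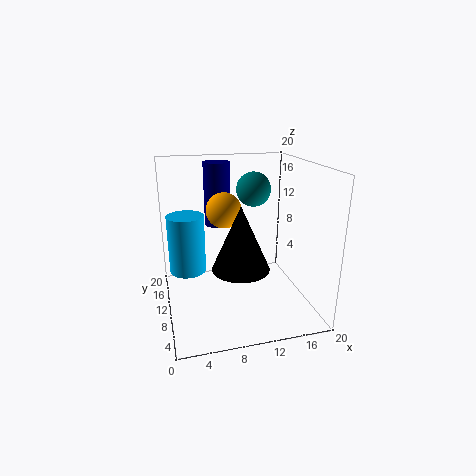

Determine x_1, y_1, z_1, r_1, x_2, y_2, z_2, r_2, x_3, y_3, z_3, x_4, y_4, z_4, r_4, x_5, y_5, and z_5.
x_1 = 10
y_1 = 8.5
z_1 = 6
r_1 = 4
x_2 = 3
y_2 = 11
z_2 = 5.5
r_2 = 2.5
x_3 = 8.5
y_3 = 12
z_3 = 13.5
x_4 = 8.5
y_4 = 16.5
z_4 = 10
r_4 = 2
x_5 = 10.5
y_5 = 5
z_5 = 18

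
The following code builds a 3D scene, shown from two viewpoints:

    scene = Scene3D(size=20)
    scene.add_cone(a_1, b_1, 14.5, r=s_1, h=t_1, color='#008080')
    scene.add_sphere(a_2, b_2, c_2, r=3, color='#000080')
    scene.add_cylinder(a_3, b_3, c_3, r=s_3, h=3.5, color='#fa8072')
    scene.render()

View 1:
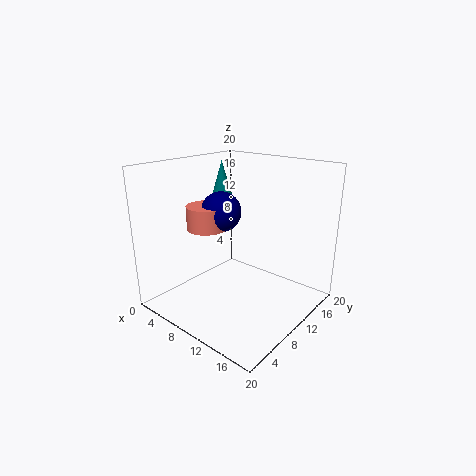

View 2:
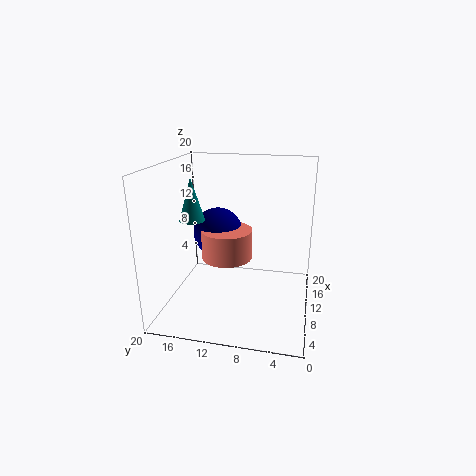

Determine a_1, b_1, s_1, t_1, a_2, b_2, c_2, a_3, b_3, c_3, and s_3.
a_1 = 3.5, b_1 = 14, s_1 = 1.5, t_1 = 5, a_2 = 5.5, b_2 = 11.5, c_2 = 12.5, a_3 = 4, b_3 = 10, c_3 = 10, s_3 = 3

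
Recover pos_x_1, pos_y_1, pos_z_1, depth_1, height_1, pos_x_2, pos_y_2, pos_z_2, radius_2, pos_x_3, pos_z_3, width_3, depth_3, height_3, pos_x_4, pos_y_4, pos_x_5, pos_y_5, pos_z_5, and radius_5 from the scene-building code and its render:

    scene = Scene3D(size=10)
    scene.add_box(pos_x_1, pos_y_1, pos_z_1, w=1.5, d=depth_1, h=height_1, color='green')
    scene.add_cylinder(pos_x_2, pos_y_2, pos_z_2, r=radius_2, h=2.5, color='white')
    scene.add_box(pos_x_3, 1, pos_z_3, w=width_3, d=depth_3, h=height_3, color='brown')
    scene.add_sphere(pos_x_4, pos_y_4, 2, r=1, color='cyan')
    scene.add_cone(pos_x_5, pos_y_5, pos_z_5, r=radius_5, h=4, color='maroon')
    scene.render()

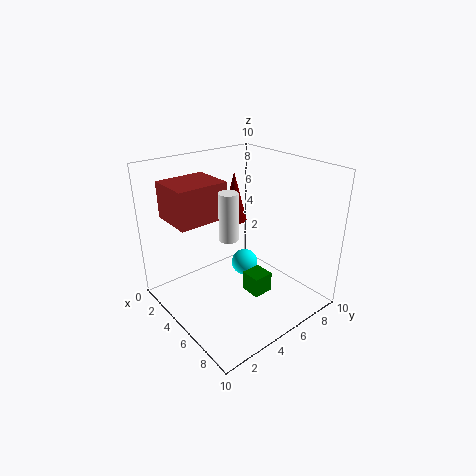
pos_x_1 = 5; pos_y_1 = 5.5; pos_z_1 = 0.5; depth_1 = 1.5; height_1 = 1.5; pos_x_2 = 8.5; pos_y_2 = 1.5; pos_z_2 = 7.5; radius_2 = 0.5; pos_x_3 = 1.5; pos_z_3 = 6.5; width_3 = 3; depth_3 = 3.5; height_3 = 2.5; pos_x_4 = 4; pos_y_4 = 6.5; pos_x_5 = 1.5; pos_y_5 = 7.5; pos_z_5 = 4.5; radius_5 = 1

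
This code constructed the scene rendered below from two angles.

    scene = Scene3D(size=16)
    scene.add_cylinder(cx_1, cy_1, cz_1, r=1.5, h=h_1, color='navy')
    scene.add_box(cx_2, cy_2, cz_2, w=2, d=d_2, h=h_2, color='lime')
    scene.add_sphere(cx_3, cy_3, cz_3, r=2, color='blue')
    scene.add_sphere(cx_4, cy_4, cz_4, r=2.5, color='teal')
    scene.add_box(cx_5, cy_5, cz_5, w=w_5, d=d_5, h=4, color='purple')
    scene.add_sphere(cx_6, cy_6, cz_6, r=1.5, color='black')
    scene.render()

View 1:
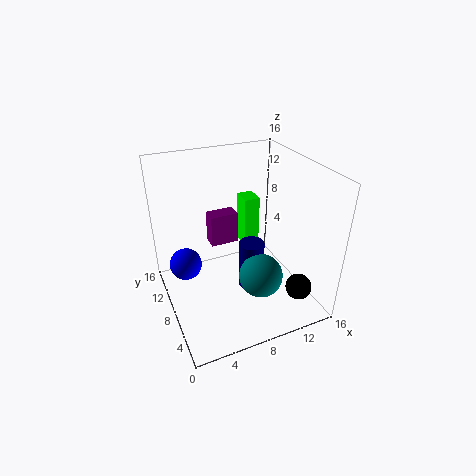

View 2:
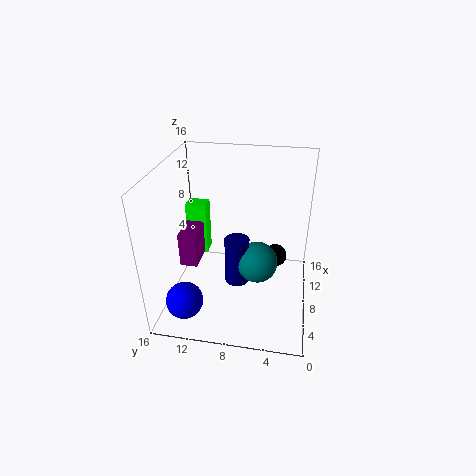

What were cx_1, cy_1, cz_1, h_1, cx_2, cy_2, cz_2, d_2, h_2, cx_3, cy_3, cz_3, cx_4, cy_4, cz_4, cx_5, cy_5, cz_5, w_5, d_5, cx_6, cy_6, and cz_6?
cx_1 = 10; cy_1 = 8.5; cz_1 = 0.5; h_1 = 6; cx_2 = 11; cy_2 = 12.5; cz_2 = 3.5; d_2 = 2.5; h_2 = 6.5; cx_3 = 3; cy_3 = 13; cz_3 = 2.5; cx_4 = 10; cy_4 = 6; cz_4 = 3.5; cx_5 = 6.5; cy_5 = 12.5; cz_5 = 4.5; w_5 = 3.5; d_5 = 2; cx_6 = 14; cy_6 = 4; cz_6 = 2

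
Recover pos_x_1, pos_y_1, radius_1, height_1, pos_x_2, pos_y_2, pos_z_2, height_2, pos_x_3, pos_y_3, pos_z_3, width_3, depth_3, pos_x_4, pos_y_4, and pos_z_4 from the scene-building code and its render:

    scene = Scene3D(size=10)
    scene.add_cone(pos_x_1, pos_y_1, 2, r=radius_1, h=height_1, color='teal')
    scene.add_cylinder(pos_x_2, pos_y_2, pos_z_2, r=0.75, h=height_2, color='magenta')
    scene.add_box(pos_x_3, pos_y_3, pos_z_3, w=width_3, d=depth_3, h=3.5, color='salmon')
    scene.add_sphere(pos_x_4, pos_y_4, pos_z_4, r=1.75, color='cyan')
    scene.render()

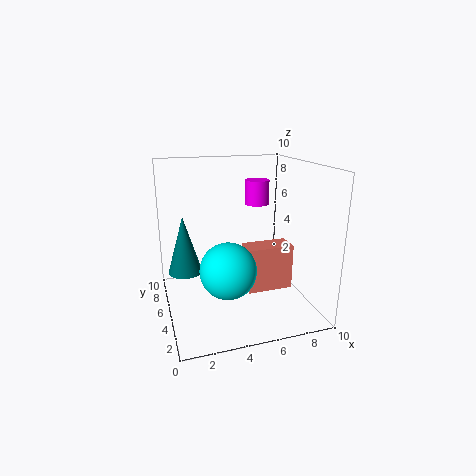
pos_x_1 = 1.5, pos_y_1 = 7, radius_1 = 1.25, height_1 = 4.25, pos_x_2 = 5.75, pos_y_2 = 3.5, pos_z_2 = 7.75, height_2 = 1.5, pos_x_3 = 6, pos_y_3 = 5.25, pos_z_3 = 0.25, width_3 = 3.5, depth_3 = 1.75, pos_x_4 = 3.5, pos_y_4 = 2.25, pos_z_4 = 4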